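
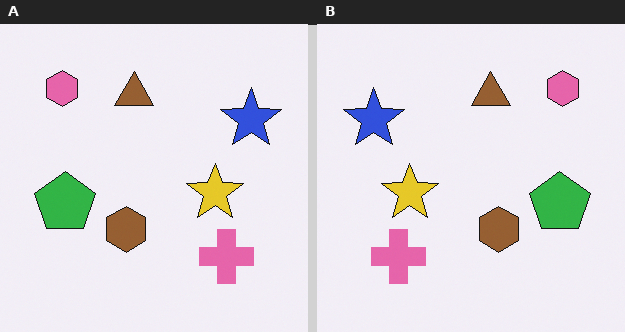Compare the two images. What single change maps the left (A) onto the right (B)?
Flipped horizontally (left ↔ right).

The blue star is in the top-right of the left (A) image and the top-left of the right (B) — shapes on opposite sides of the vertical midline have swapped in a mirror flip.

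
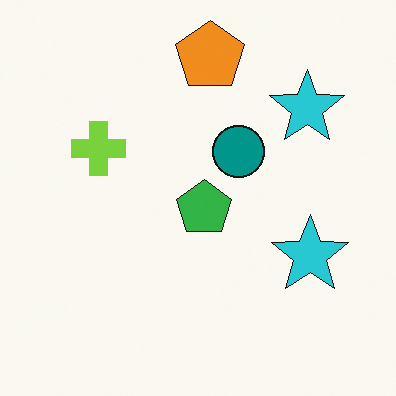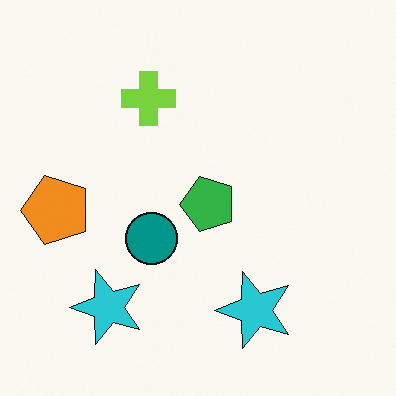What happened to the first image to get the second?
Transposed (reflected across the top-left ↔ bottom-right diagonal).

Shapes have swapped their row and column positions — what was in the top-right is now in the bottom-left — a diagonal reflection.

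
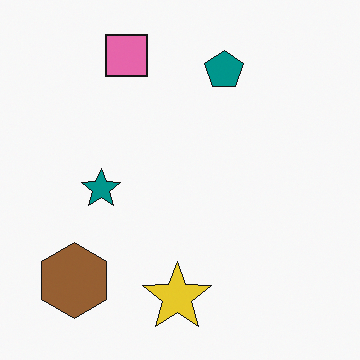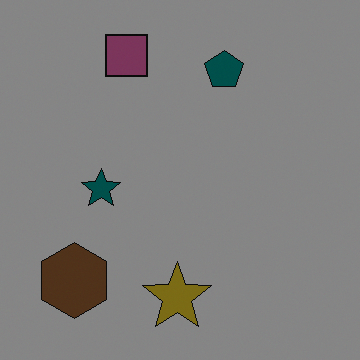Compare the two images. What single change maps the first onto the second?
The image was substantially darkened.

Every pixel — background and shapes alike — is uniformly darkened.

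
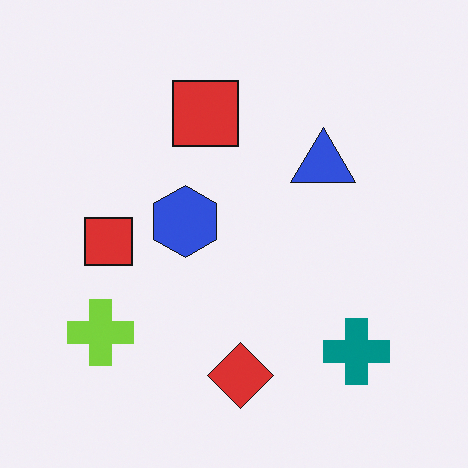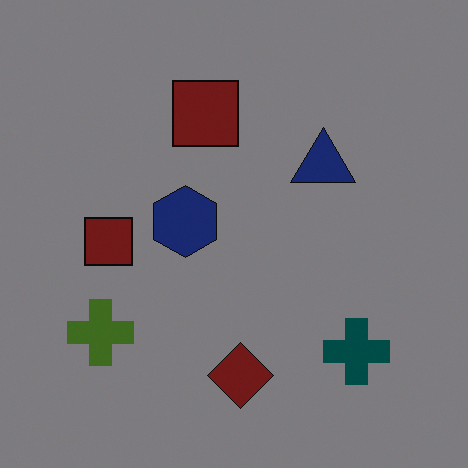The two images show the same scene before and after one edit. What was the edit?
This is the original image darkened a lot.

Every pixel — background and shapes alike — is uniformly darkened.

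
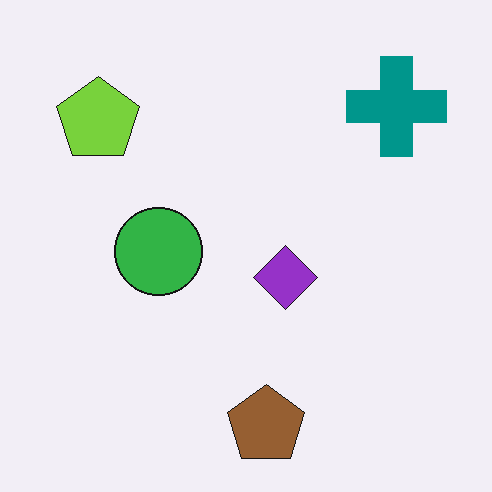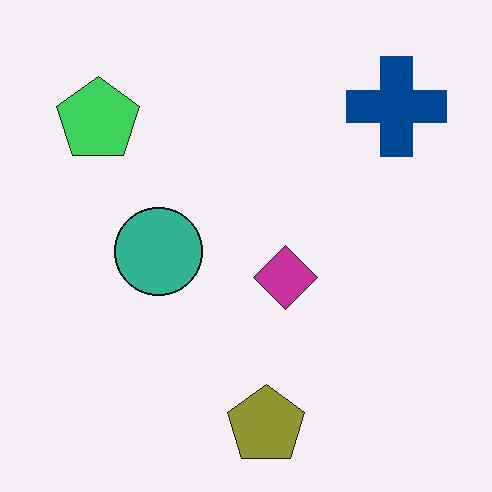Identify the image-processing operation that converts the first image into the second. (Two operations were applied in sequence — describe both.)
This is the original image hue-shifted by a small amount, then given moderate JPEG compression.

Every shape's color has rotated by the same amount around the hue wheel — a uniform hue shift. Blocky 8×8 compression artifacts appear around shape edges and the flat background shows ringing — characteristic JPEG degradation.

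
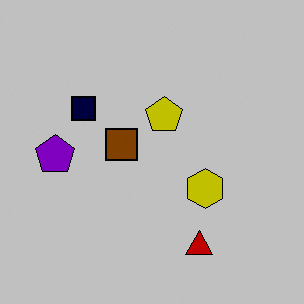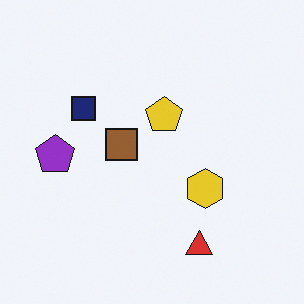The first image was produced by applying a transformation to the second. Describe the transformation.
The first image is the second aggressively posterized.

Each flat color has snapped to a coarser quantized level — most visibly, the near-white background has dropped to a flat grey.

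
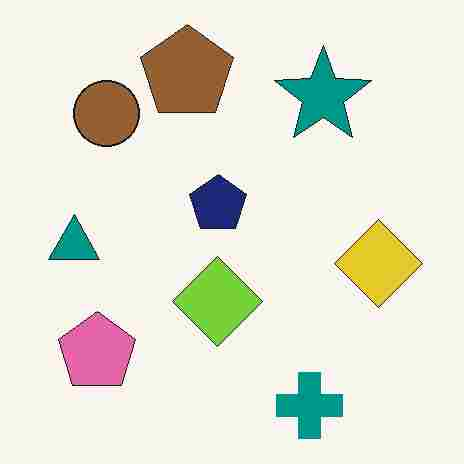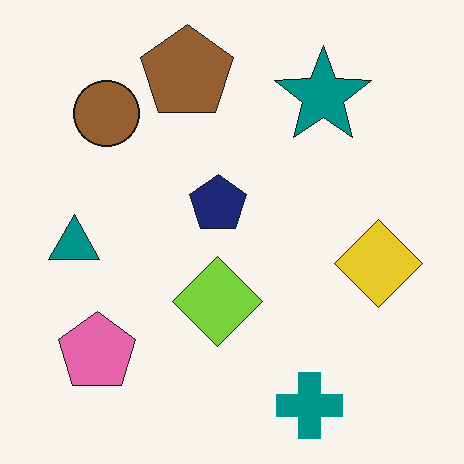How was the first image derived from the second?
This is the original image heavily JPEG-compressed with obvious blocking artifacts.

Blocky 8×8 compression artifacts appear around shape edges and the flat background shows ringing — characteristic JPEG degradation.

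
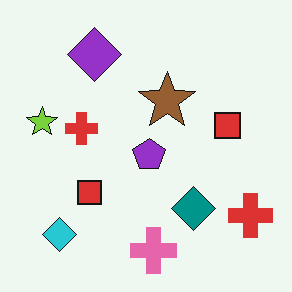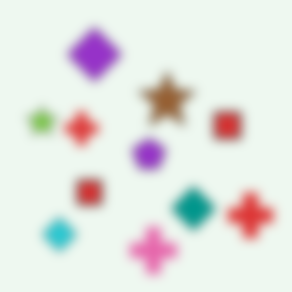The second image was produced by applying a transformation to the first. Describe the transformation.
This is the original image heavily blurred.

Shape edges and outlines are uniformly softened across the whole image.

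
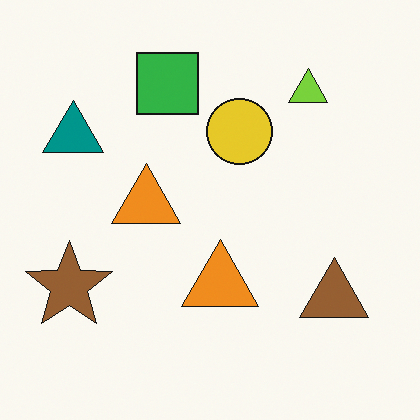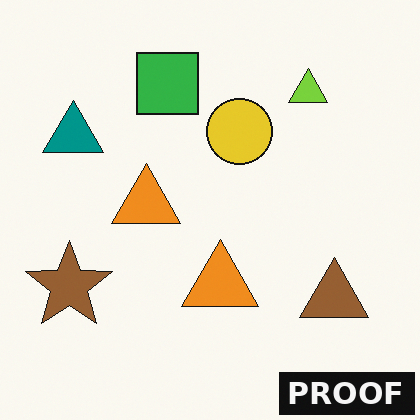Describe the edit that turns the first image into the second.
The image was watermarked with the text "PROOF" in the lower-right corner.

A dark label reading "PROOF" appears in the lower-right corner.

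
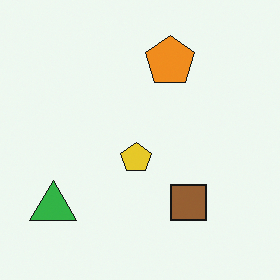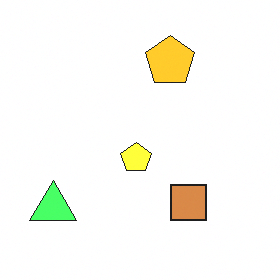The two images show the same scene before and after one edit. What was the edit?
This is the original image noticeably brightened.

Every pixel — background and shapes alike — is uniformly brightened.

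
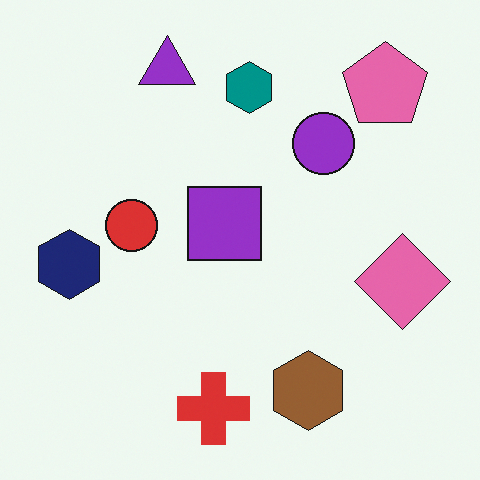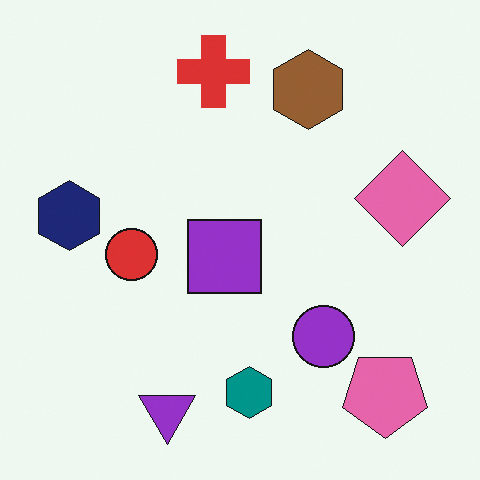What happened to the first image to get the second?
Flipped vertically (top ↔ bottom).

The purple triangle is in the top of the first image and the bottom of the second — shapes on opposite sides of the horizontal midline have swapped in a mirror flip.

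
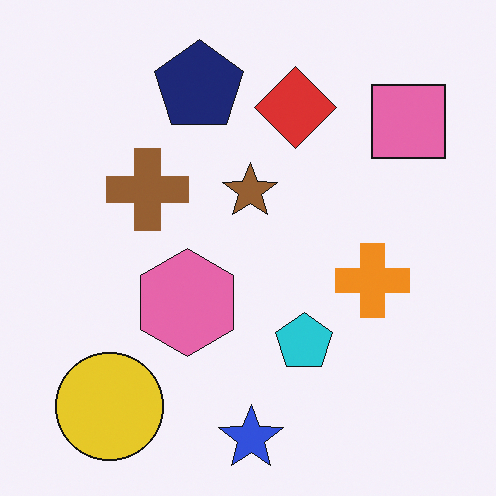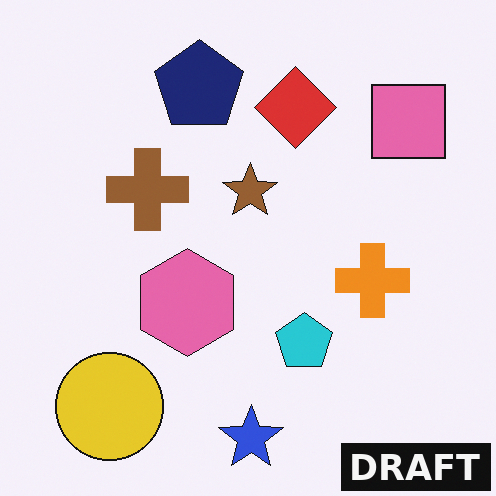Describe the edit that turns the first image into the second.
It was watermarked with the text "DRAFT" in the lower-right corner.

A dark label reading "DRAFT" appears in the lower-right corner.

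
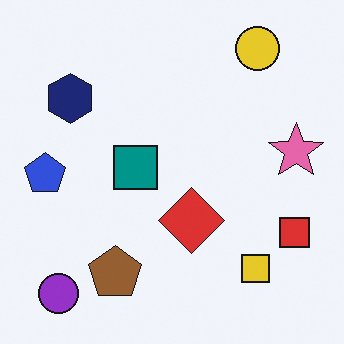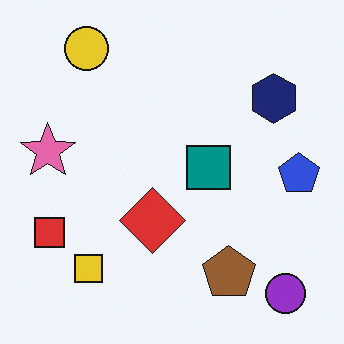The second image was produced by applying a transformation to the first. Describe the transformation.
It was flipped horizontally (left ↔ right).

The blue pentagon is in the left of the first image and the right of the second — shapes on opposite sides of the vertical midline have swapped in a mirror flip.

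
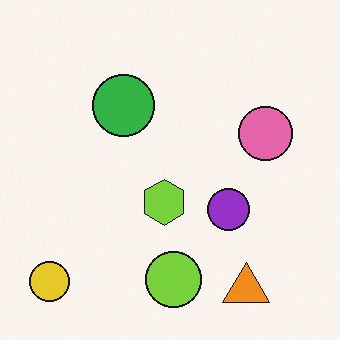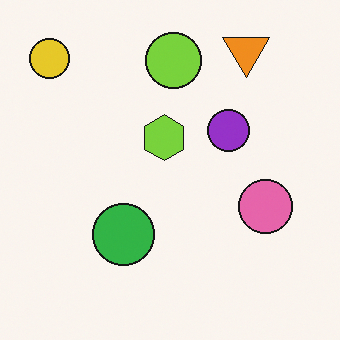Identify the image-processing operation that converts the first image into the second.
It was flipped vertically (top ↔ bottom).

The orange triangle is in the bottom-right of the first image and the top-right of the second — shapes on opposite sides of the horizontal midline have swapped in a mirror flip.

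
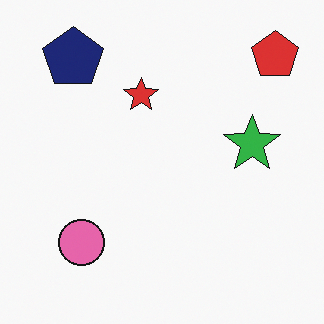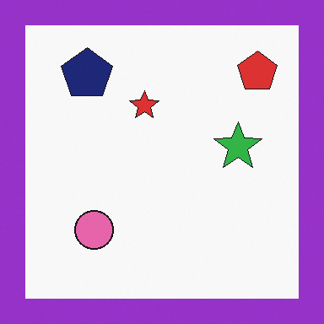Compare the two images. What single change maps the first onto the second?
Framed with a purple border.

A solid purple frame runs around the edge of the second image, with the content slightly shrunk inside it.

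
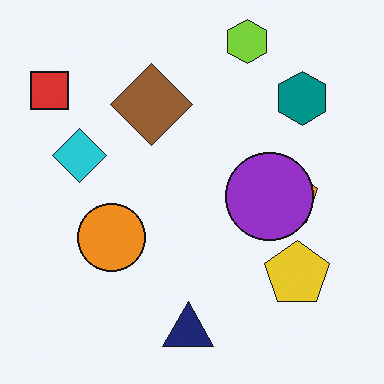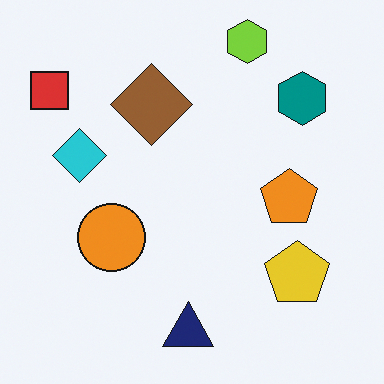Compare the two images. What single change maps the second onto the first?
Overlaid with an additional purple circle.

A purple circle appears in the first image that is absent from the second.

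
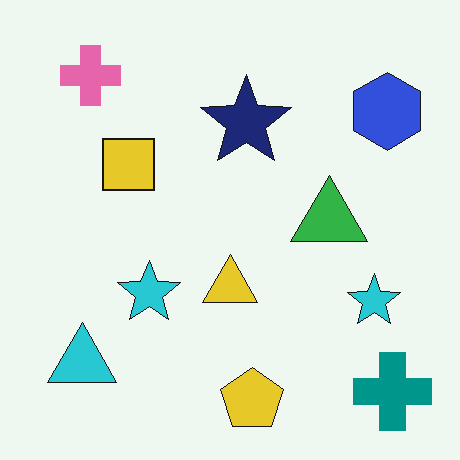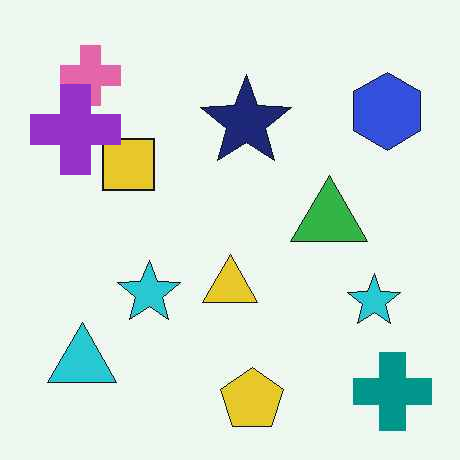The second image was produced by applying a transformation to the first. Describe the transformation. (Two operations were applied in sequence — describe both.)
It was given moderate JPEG compression, then overlaid with an additional purple cross.

Blocky 8×8 compression artifacts appear around shape edges and the flat background shows ringing — characteristic JPEG degradation. A purple cross appears in the second image that is absent from the first.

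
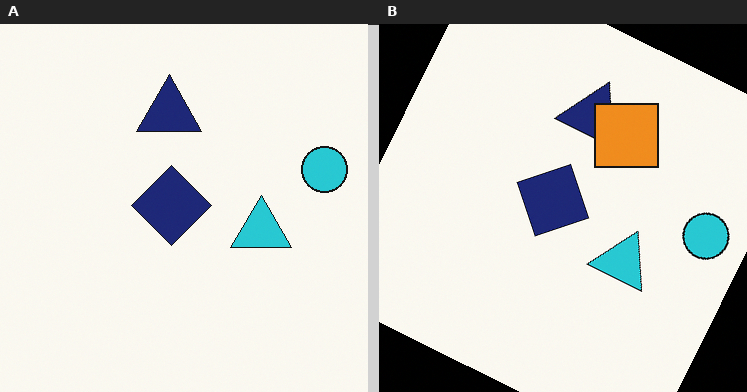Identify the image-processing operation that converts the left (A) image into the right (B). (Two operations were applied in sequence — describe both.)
The right (B) image is the left (A) rotated clockwise by a moderate amount, then overlaid with an additional orange square.

Every shape is tilted by the same angle and the image corners show triangular fill wedges — a whole-image rotation by a non-right angle. An orange square appears in the right (B) image that is absent from the left (A).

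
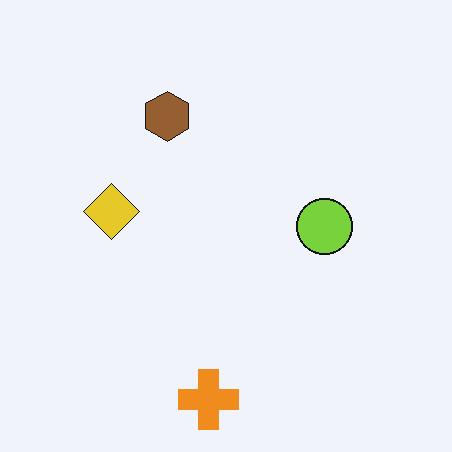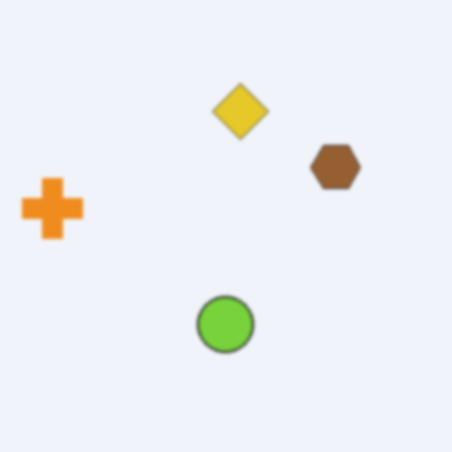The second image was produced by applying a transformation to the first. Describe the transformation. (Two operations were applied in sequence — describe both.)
It was slightly softened, then rotated 90° clockwise.

Shape edges and outlines are uniformly softened across the whole image. The orange cross sits in the bottom of the first image and the left of the second — consistent with a whole-image 90° clockwise rotation.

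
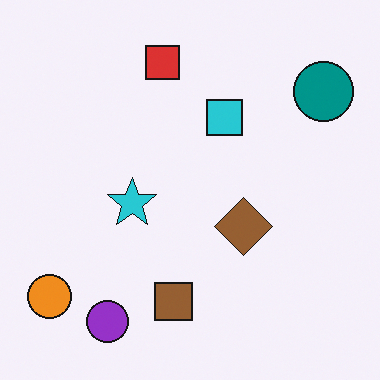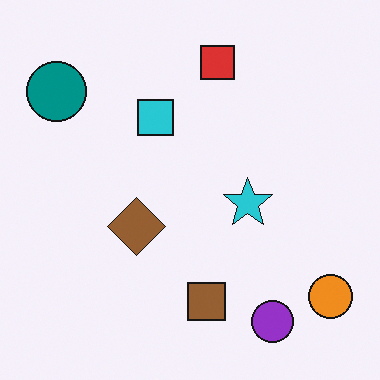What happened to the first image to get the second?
Flipped horizontally (left ↔ right).

The orange circle is in the bottom-left of the first image and the bottom-right of the second — shapes on opposite sides of the vertical midline have swapped in a mirror flip.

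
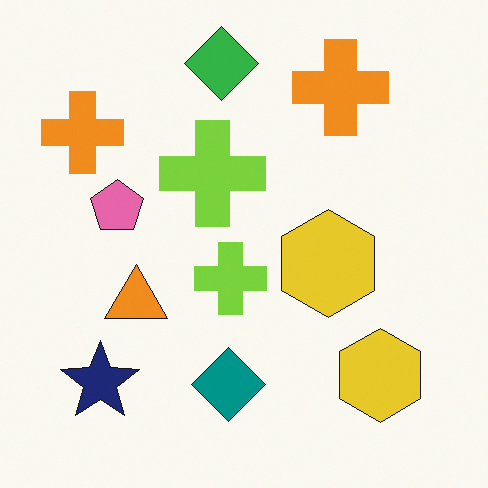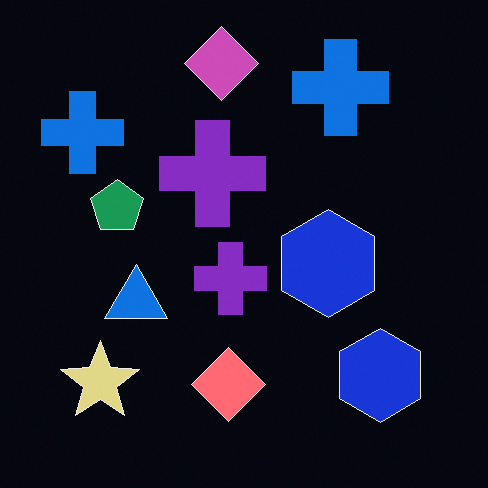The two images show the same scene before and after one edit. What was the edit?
The second image is the first color-inverted (negative).

The light background has become dark and every shape's color is its complement — a photographic negative.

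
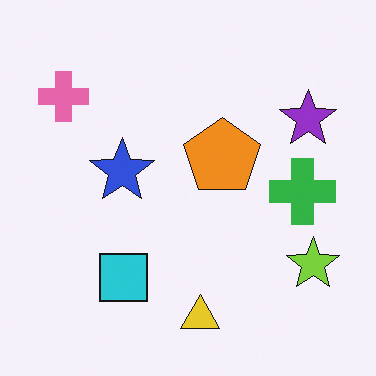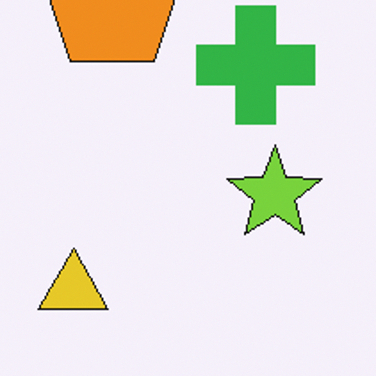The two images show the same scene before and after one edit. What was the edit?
The image was cropped tightly and scaled back up.

The visible shapes are larger and the field of view is narrower; shapes near the original edges may be partly or wholly outside the frame — a crop-and-rescale.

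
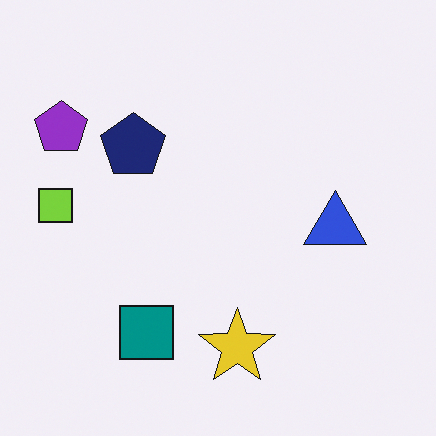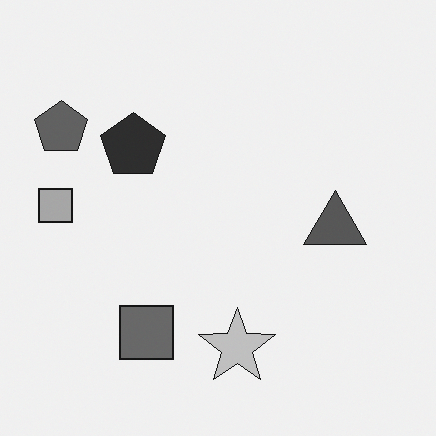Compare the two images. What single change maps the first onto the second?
The transformation is: converted to grayscale.

All color is removed — every shape is now a shade of grey.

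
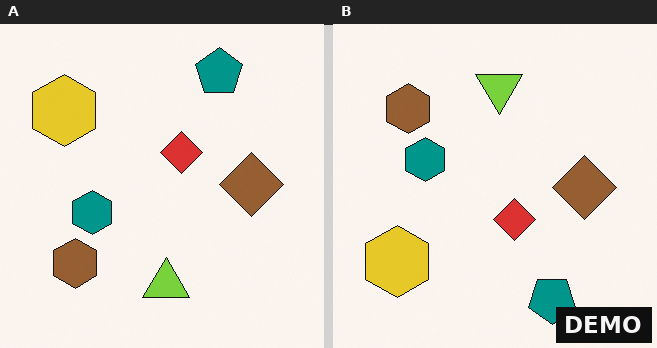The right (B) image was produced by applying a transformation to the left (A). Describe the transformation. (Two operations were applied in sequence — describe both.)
The image was flipped vertically (top ↔ bottom), then watermarked with the text "DEMO" in the lower-right corner.

The teal pentagon is in the top-right of the left (A) image and the bottom-right of the right (B) — shapes on opposite sides of the horizontal midline have swapped in a mirror flip. A dark label reading "DEMO" appears in the lower-right corner.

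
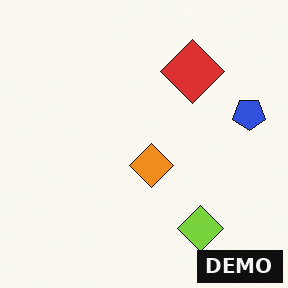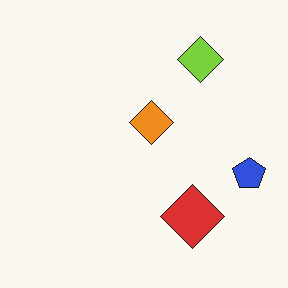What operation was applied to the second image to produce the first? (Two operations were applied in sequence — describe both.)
It was flipped vertically (top ↔ bottom), then watermarked with the text "DEMO" in the lower-right corner.

The lime diamond is in the top-right of the second image and the bottom-right of the first — shapes on opposite sides of the horizontal midline have swapped in a mirror flip. A dark label reading "DEMO" appears in the lower-right corner.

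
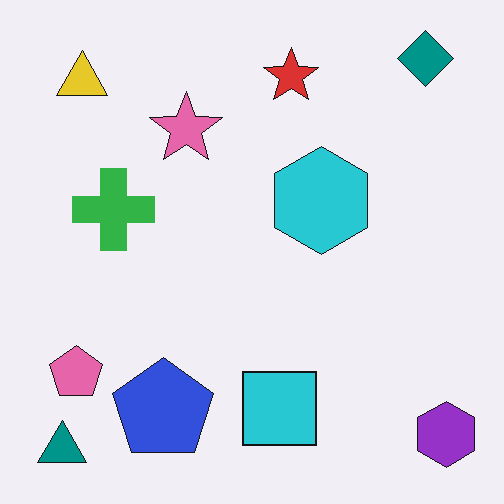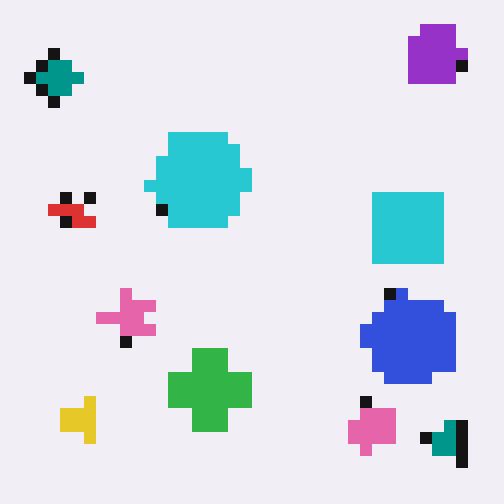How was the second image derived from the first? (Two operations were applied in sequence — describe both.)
The second image is the first rotated 90° counter-clockwise, then coarsely pixelated.

The teal triangle sits in the bottom-left of the first image and the bottom-right of the second — consistent with a whole-image 90° counter-clockwise rotation. Shapes are reduced to large square blocks; fine edges and outlines are lost — a downscale-then-upscale (mosaic) effect.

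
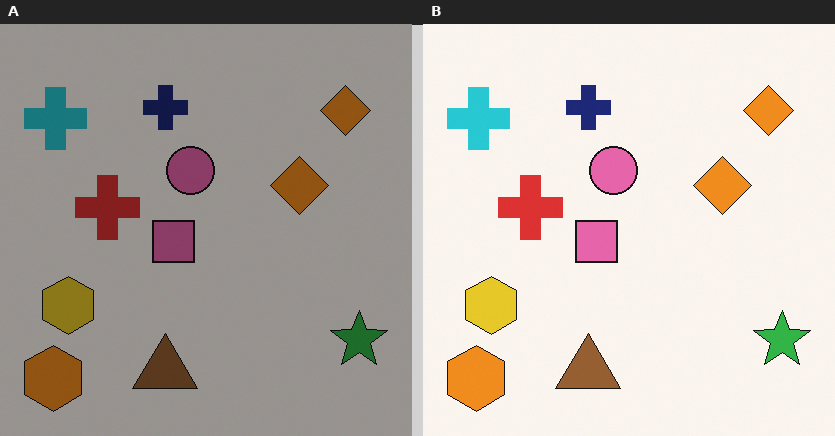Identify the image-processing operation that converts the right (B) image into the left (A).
Noticeably darkened.

Every pixel — background and shapes alike — is uniformly darkened.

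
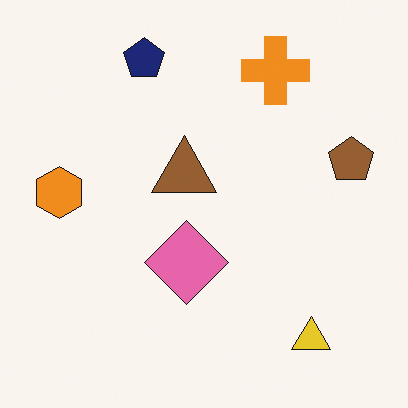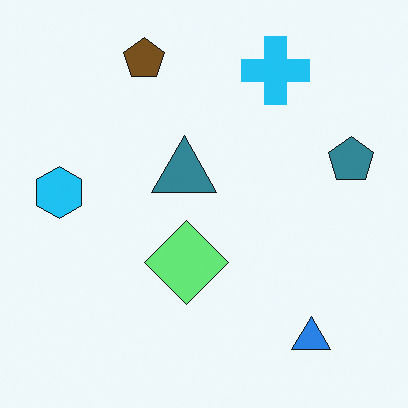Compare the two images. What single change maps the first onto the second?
Hue-shifted by a large amount.

Every shape's color has rotated by the same amount around the hue wheel — a uniform hue shift.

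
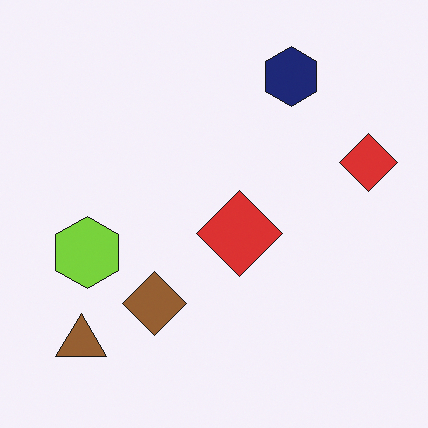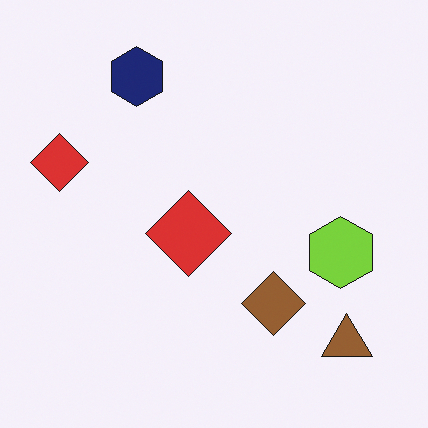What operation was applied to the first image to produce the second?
Flipped horizontally (left ↔ right).

The brown triangle is in the bottom-left of the first image and the bottom-right of the second — shapes on opposite sides of the vertical midline have swapped in a mirror flip.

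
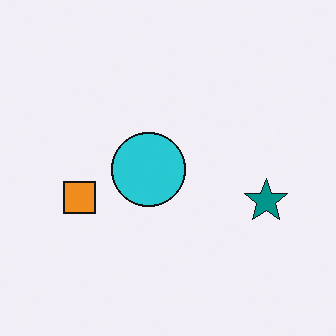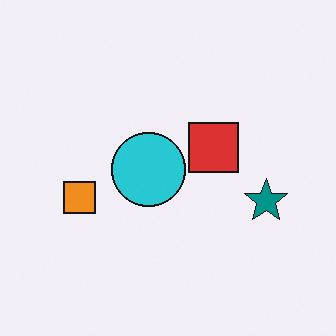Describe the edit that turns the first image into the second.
The image was overlaid with an additional red square.

A red square appears in the second image that is absent from the first.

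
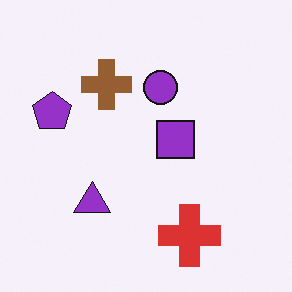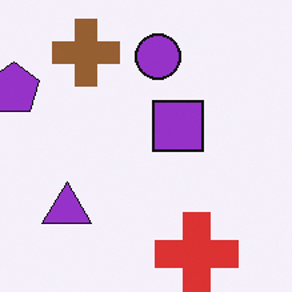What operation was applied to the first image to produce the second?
This is the original image cropped slightly and scaled back up.

The visible shapes are larger and the field of view is narrower; shapes near the original edges may be partly or wholly outside the frame — a crop-and-rescale.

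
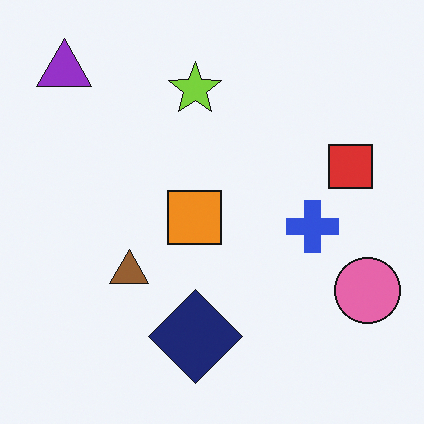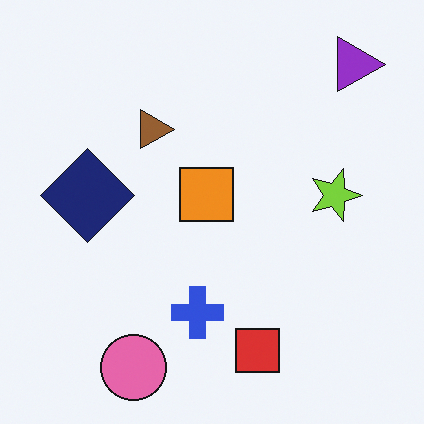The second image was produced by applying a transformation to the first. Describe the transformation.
It was rotated 90° clockwise.

The purple triangle sits in the top-left of the first image and the top-right of the second — consistent with a whole-image 90° clockwise rotation.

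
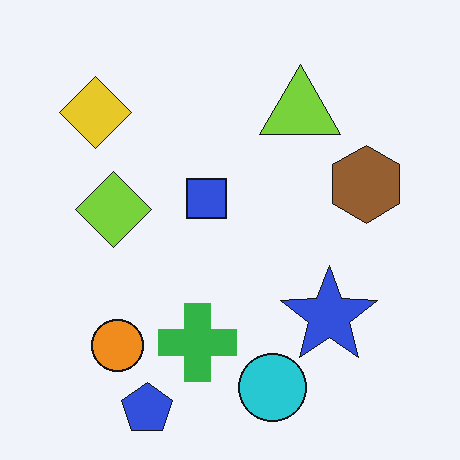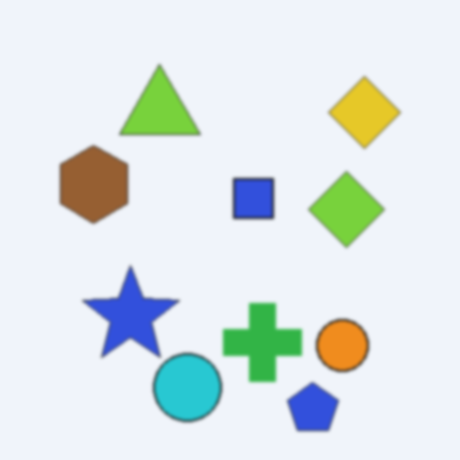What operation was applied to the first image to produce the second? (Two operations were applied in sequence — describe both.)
Flipped horizontally (left ↔ right), then slightly softened.

The brown hexagon is in the right of the first image and the left of the second — shapes on opposite sides of the vertical midline have swapped in a mirror flip. Shape edges and outlines are uniformly softened across the whole image.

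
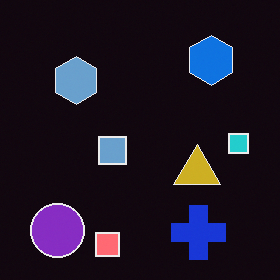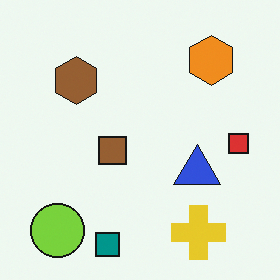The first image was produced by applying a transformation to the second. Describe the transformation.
This is the original image color-inverted (negative).

The light background has become dark and every shape's color is its complement — a photographic negative.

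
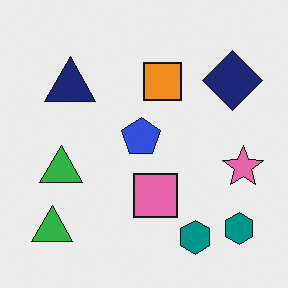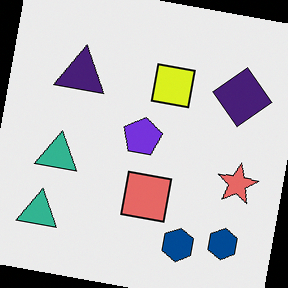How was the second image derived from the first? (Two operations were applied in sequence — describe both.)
This is the original image rotated clockwise by a few degrees, then hue-shifted slightly.

Every shape is tilted by the same angle and the image corners show triangular fill wedges — a whole-image rotation by a non-right angle. Every shape's color has rotated by the same amount around the hue wheel — a uniform hue shift.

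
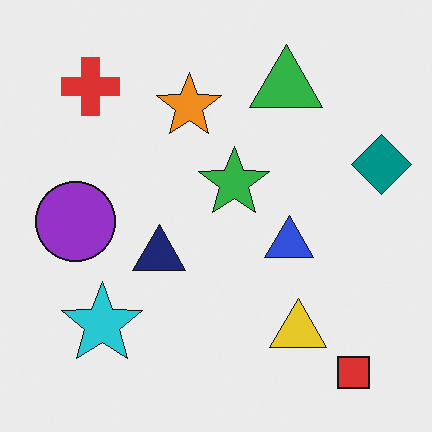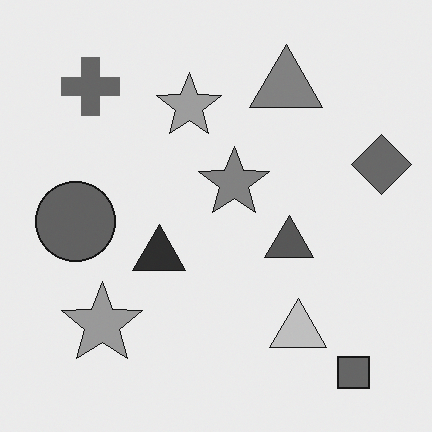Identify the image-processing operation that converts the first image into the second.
The image was converted to grayscale.

All color is removed — every shape is now a shade of grey.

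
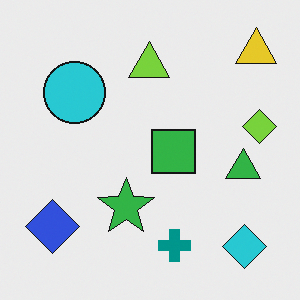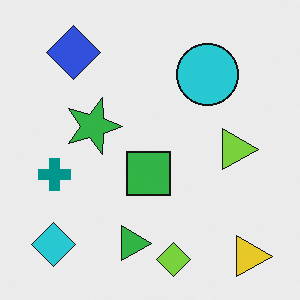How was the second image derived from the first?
Rotated 90° clockwise.

The yellow triangle sits in the top-right of the first image and the bottom-right of the second — consistent with a whole-image 90° clockwise rotation.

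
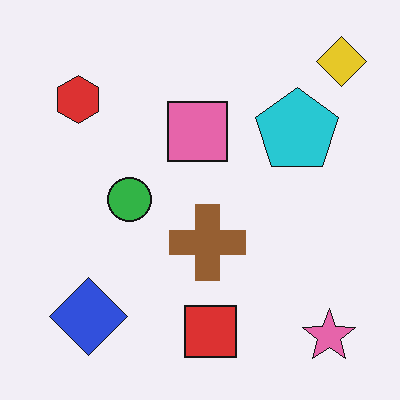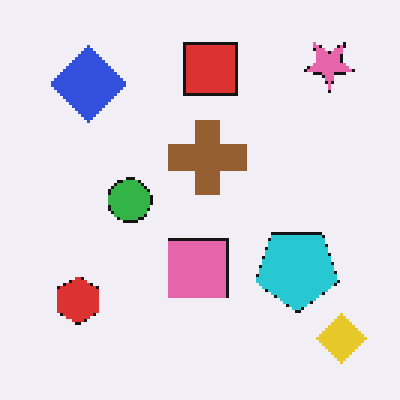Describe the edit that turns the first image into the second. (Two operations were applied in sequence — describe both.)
This is the original image lightly pixelated (a mild mosaic effect), then flipped vertically (top ↔ bottom).

Shapes are reduced to large square blocks; fine edges and outlines are lost — a downscale-then-upscale (mosaic) effect. The yellow diamond is in the top-right of the first image and the bottom-right of the second — shapes on opposite sides of the horizontal midline have swapped in a mirror flip.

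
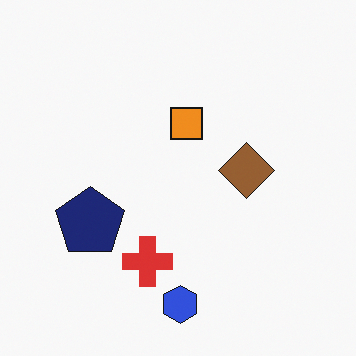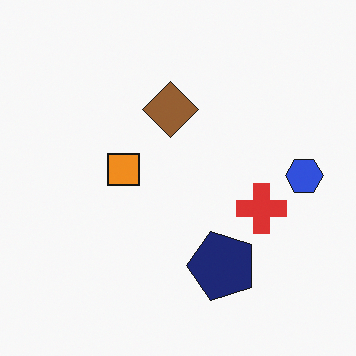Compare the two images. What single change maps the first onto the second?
The second image is the first rotated 90° counter-clockwise.

The blue hexagon sits in the bottom of the first image and the right of the second — consistent with a whole-image 90° counter-clockwise rotation.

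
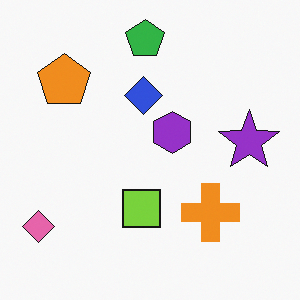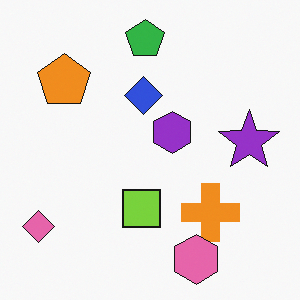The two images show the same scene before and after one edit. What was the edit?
The transformation is: overlaid with an additional pink hexagon.

A pink hexagon appears in the second image that is absent from the first.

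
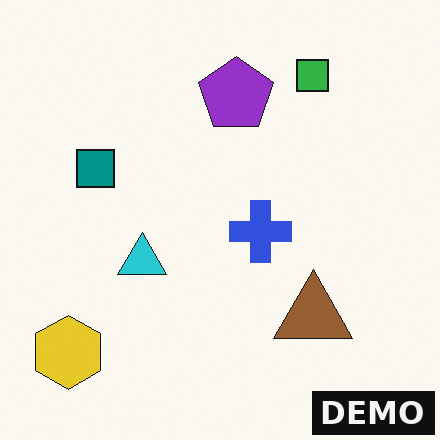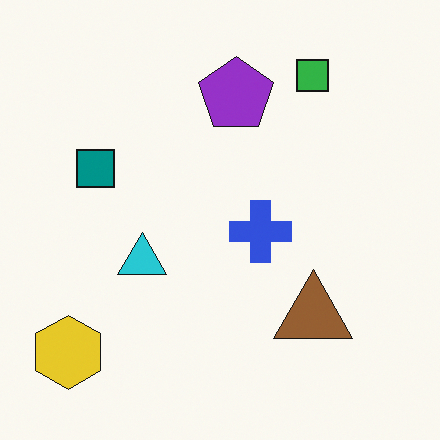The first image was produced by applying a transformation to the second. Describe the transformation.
It was watermarked with the text "DEMO" in the lower-right corner.

A dark label reading "DEMO" appears in the lower-right corner.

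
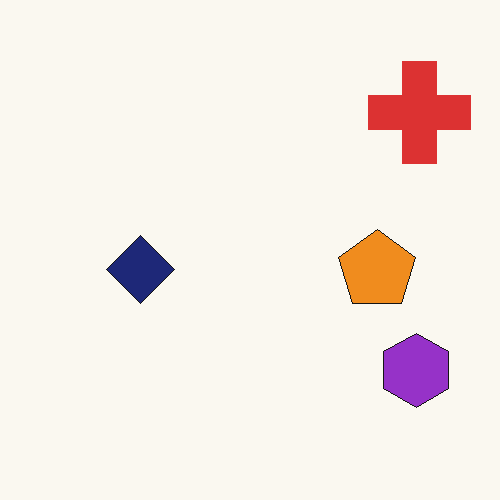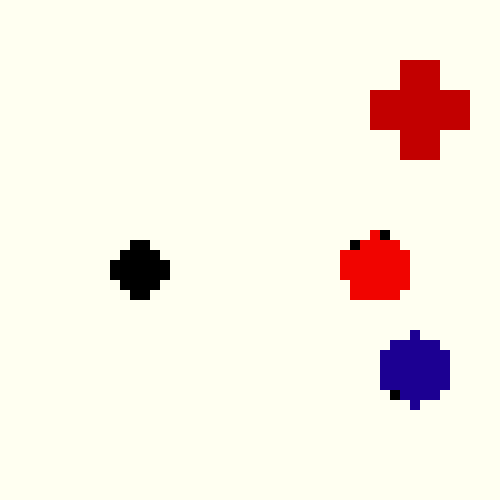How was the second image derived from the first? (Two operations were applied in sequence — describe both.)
It was given much higher contrast, then coarsely pixelated.

Tones are pushed away from mid-grey across the whole image — a global contrast change. Shapes are reduced to large square blocks; fine edges and outlines are lost — a downscale-then-upscale (mosaic) effect.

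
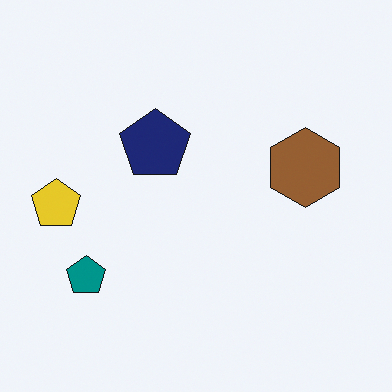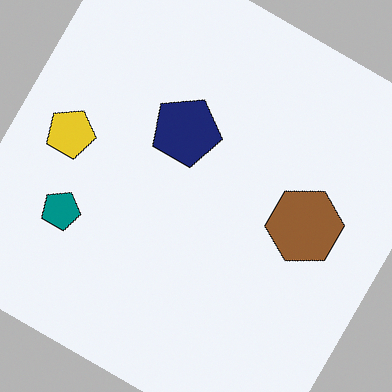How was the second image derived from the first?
The image was rotated clockwise by a large amount — several tens of degrees.

Every shape is tilted by the same angle and the image corners show triangular fill wedges — a whole-image rotation by a non-right angle.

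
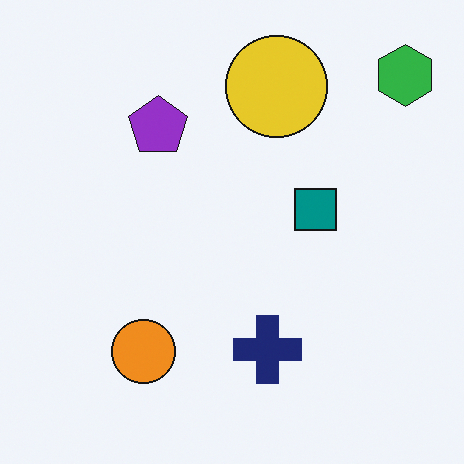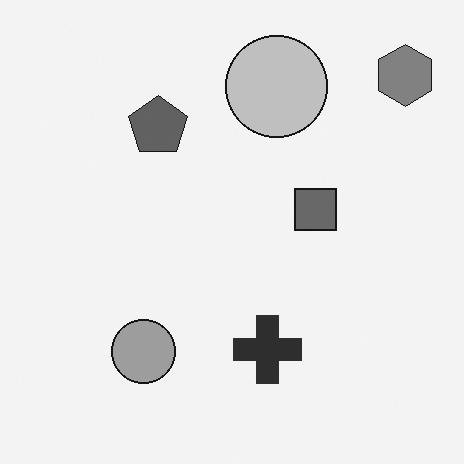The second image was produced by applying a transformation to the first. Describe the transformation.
It was converted to grayscale.

All color is removed — every shape is now a shade of grey.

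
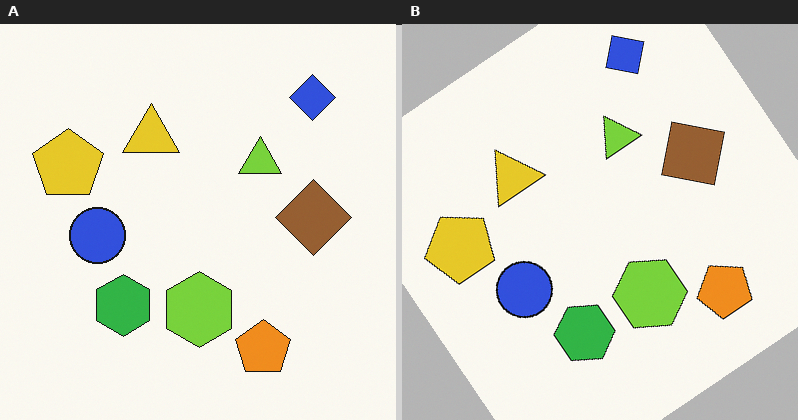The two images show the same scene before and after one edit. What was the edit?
The right (B) image is the left (A) rotated counter-clockwise by a large amount — several tens of degrees.

Every shape is tilted by the same angle and the image corners show triangular fill wedges — a whole-image rotation by a non-right angle.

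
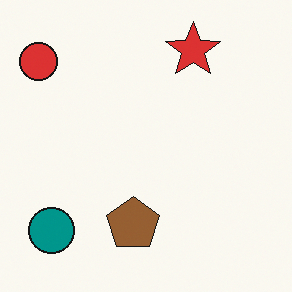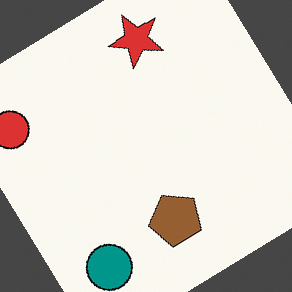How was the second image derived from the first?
The transformation is: rotated counter-clockwise by a large amount — several tens of degrees.

Every shape is tilted by the same angle and the image corners show triangular fill wedges — a whole-image rotation by a non-right angle.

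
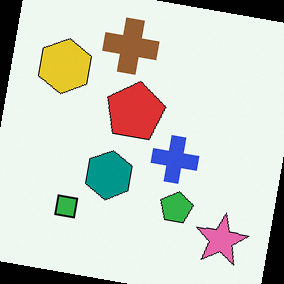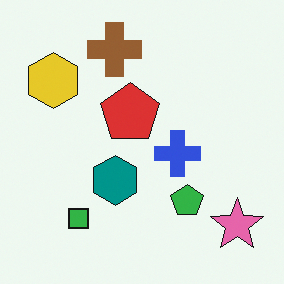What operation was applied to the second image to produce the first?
Rotated clockwise by a slight angle.

Every shape is tilted by the same angle and the image corners show triangular fill wedges — a whole-image rotation by a non-right angle.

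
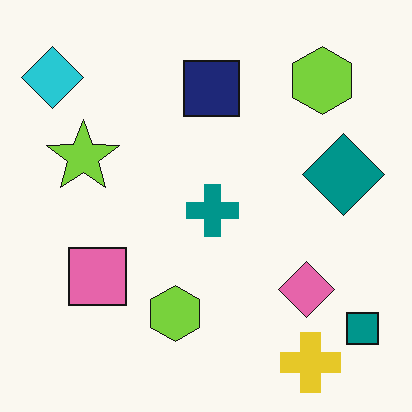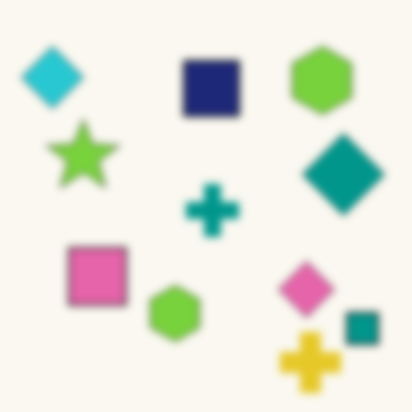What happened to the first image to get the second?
The transformation is: moderately blurred.

Shape edges and outlines are uniformly softened across the whole image.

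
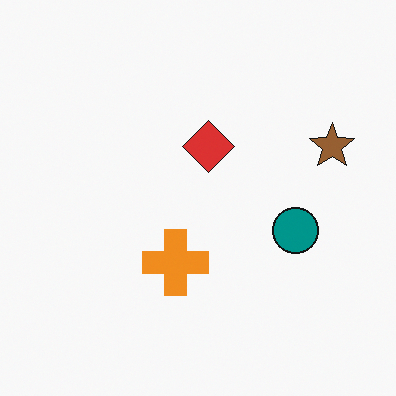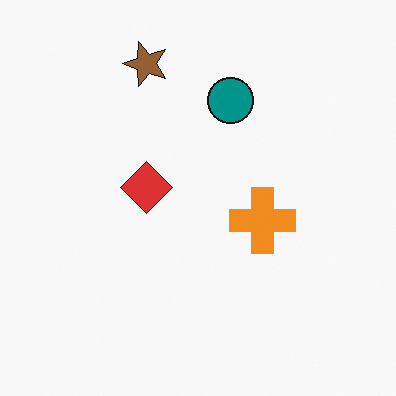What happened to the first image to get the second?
The image was rotated 90° counter-clockwise.

The brown star sits in the right of the first image and the top of the second — consistent with a whole-image 90° counter-clockwise rotation.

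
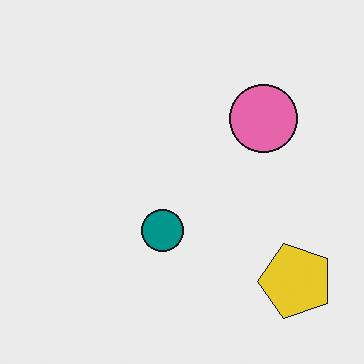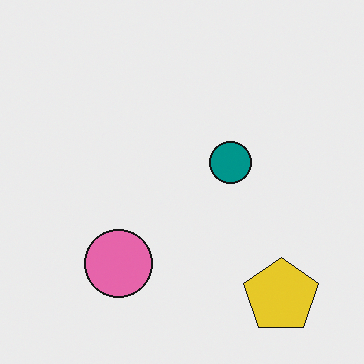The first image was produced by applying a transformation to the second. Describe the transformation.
The transformation is: transposed (reflected across the top-left ↔ bottom-right diagonal).

Shapes have swapped their row and column positions — what was in the top-right is now in the bottom-left — a diagonal reflection.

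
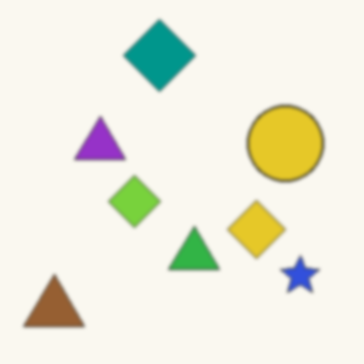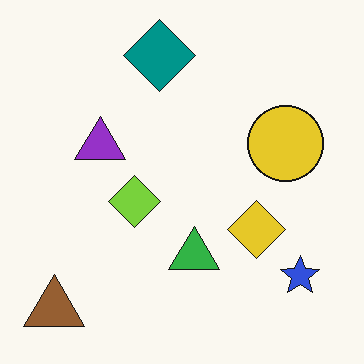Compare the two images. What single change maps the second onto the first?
Lightly blurred.

Shape edges and outlines are uniformly softened across the whole image.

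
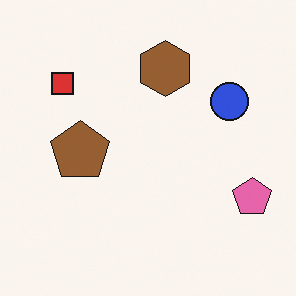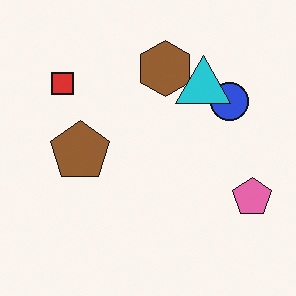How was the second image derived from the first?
The second image is the first overlaid with an additional cyan triangle.

A cyan triangle appears in the second image that is absent from the first.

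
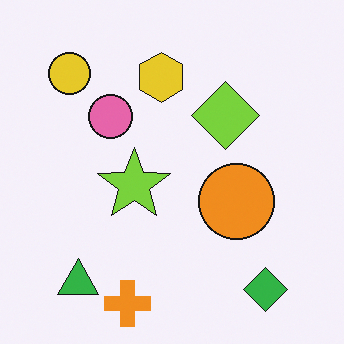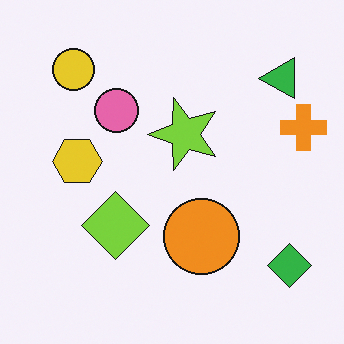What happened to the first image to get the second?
The second image is the first transposed (reflected across the top-left ↔ bottom-right diagonal).

Shapes have swapped their row and column positions — what was in the top-right is now in the bottom-left — a diagonal reflection.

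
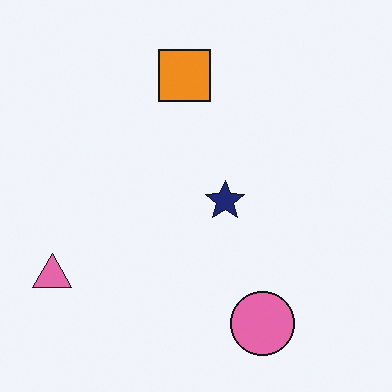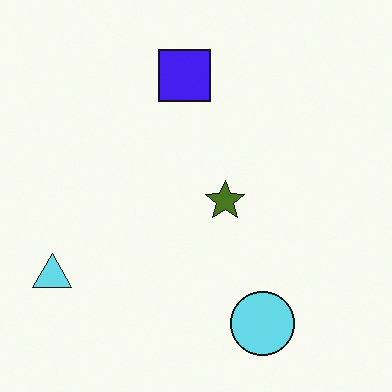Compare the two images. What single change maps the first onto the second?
It was hue-shifted through roughly half the color wheel.

Every shape's color has rotated by the same amount around the hue wheel — a uniform hue shift.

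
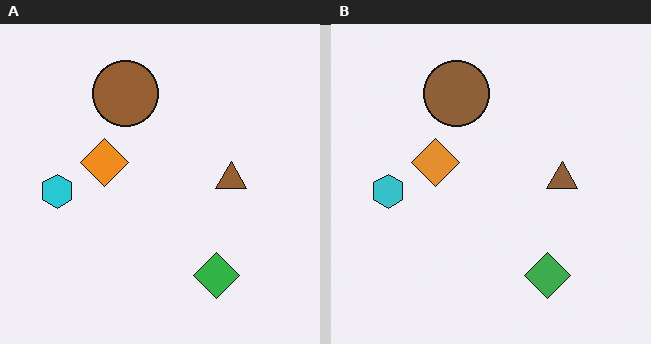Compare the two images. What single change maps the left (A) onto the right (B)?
The right (B) image is the left (A) slightly desaturated.

All colors are more muted and greyish — a global saturation change.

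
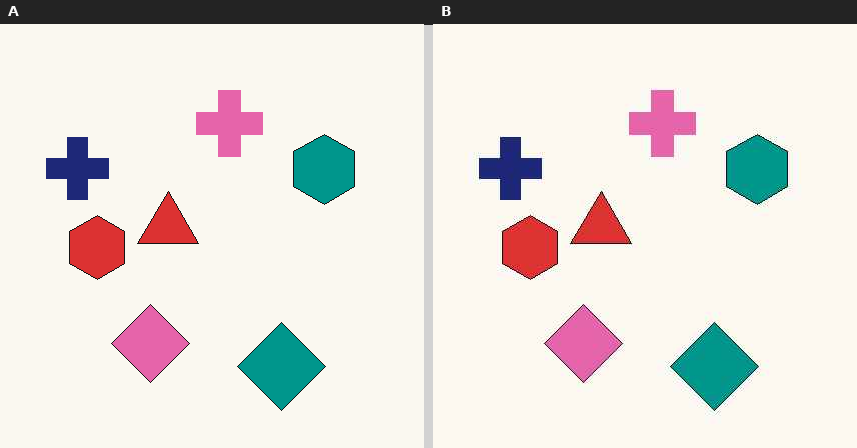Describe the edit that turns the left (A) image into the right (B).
Given moderate JPEG compression.

Blocky 8×8 compression artifacts appear around shape edges and the flat background shows ringing — characteristic JPEG degradation.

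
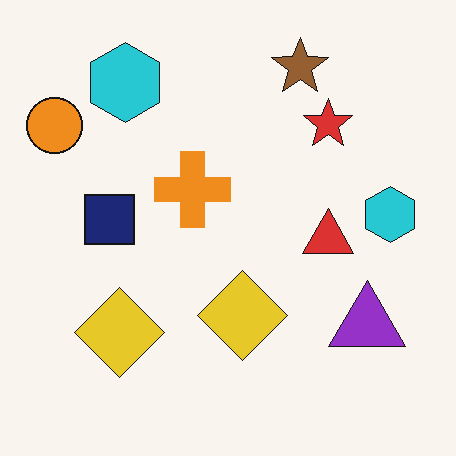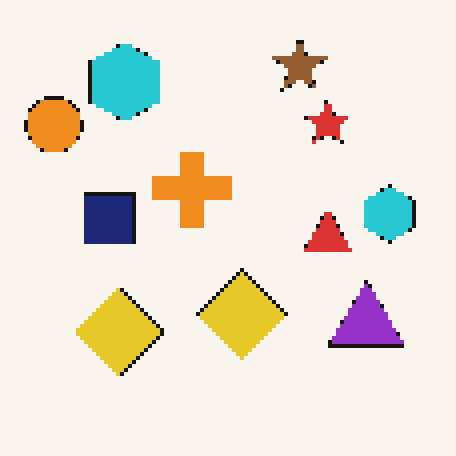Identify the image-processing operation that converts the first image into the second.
This is the original image lightly pixelated (a mild mosaic effect).

Shapes are reduced to large square blocks; fine edges and outlines are lost — a downscale-then-upscale (mosaic) effect.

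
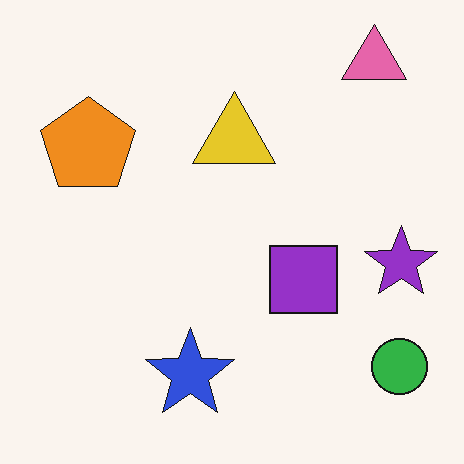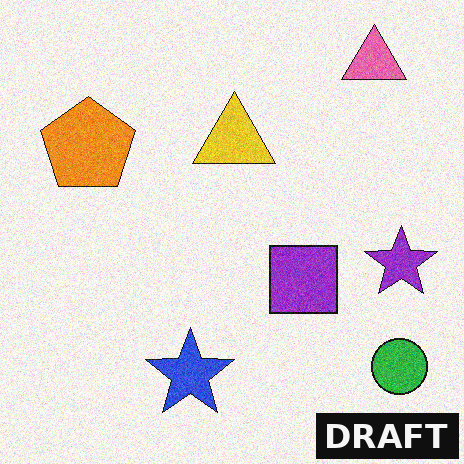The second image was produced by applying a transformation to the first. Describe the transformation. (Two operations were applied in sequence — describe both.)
The transformation is: degraded with moderate additive noise, then watermarked with the text "DRAFT" in the lower-right corner.

Random speckle covers the whole image, including the flat background. A dark label reading "DRAFT" appears in the lower-right corner.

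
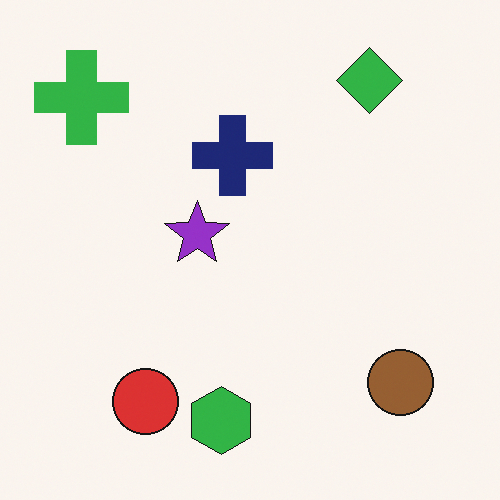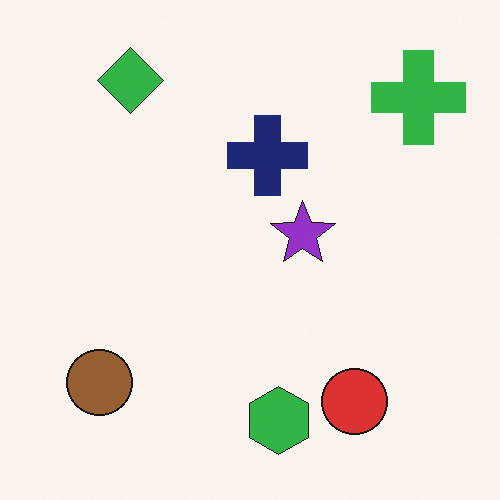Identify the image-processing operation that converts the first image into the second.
The image was flipped horizontally (left ↔ right).

The green cross is in the top-left of the first image and the top-right of the second — shapes on opposite sides of the vertical midline have swapped in a mirror flip.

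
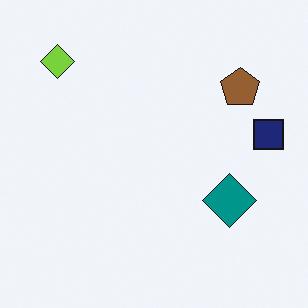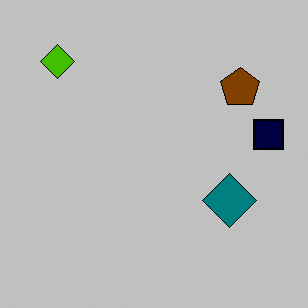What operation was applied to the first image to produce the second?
The second image is the first heavily posterized to just a handful of flat colors.

Each flat color has snapped to a coarser quantized level — most visibly, the near-white background has dropped to a flat grey.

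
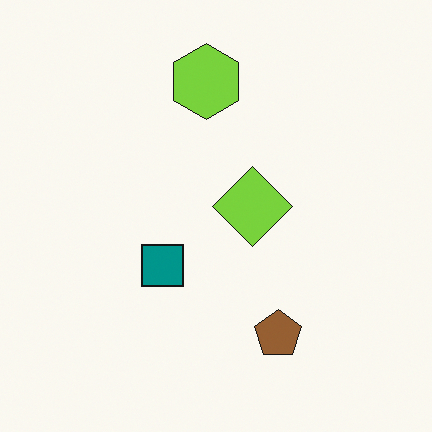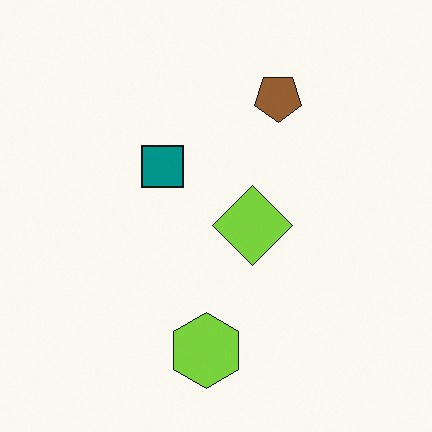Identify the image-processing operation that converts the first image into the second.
The transformation is: flipped vertically (top ↔ bottom).

The lime hexagon is in the top of the first image and the bottom of the second — shapes on opposite sides of the horizontal midline have swapped in a mirror flip.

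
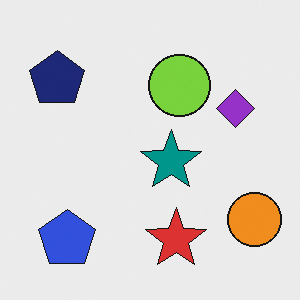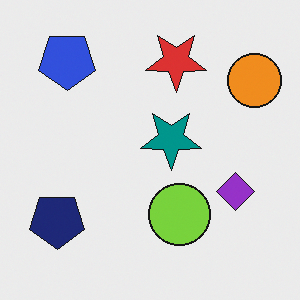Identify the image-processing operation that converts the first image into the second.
The image was flipped vertically (top ↔ bottom).

The red star is in the bottom of the first image and the top of the second — shapes on opposite sides of the horizontal midline have swapped in a mirror flip.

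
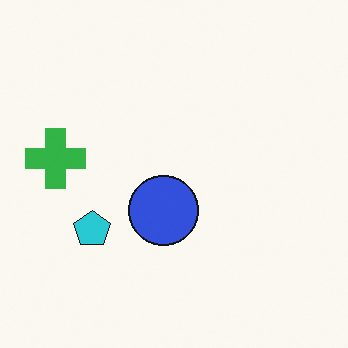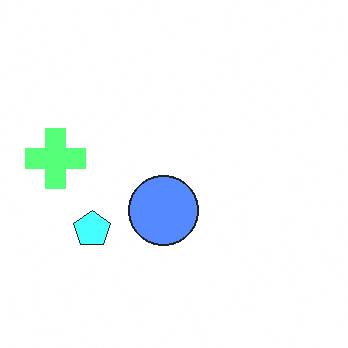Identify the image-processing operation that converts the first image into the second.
The transformation is: noticeably brightened.

Every pixel — background and shapes alike — is uniformly brightened.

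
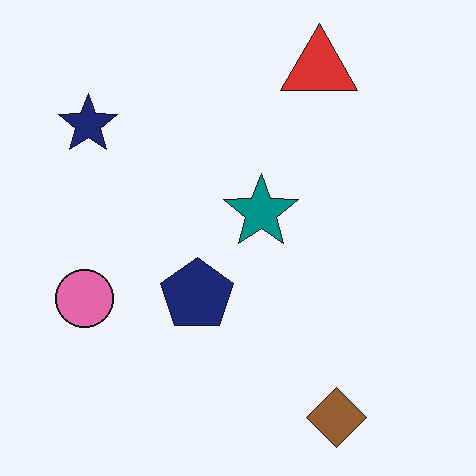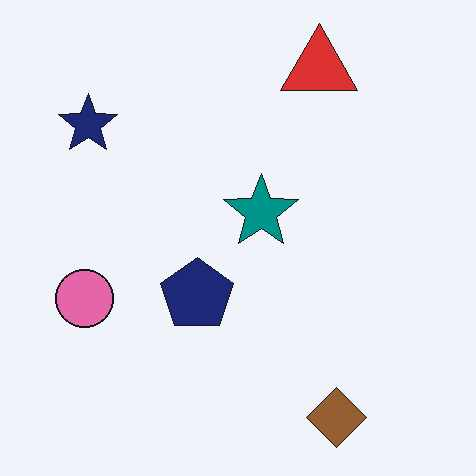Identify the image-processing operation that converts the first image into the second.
The image was given moderate JPEG compression.

Blocky 8×8 compression artifacts appear around shape edges and the flat background shows ringing — characteristic JPEG degradation.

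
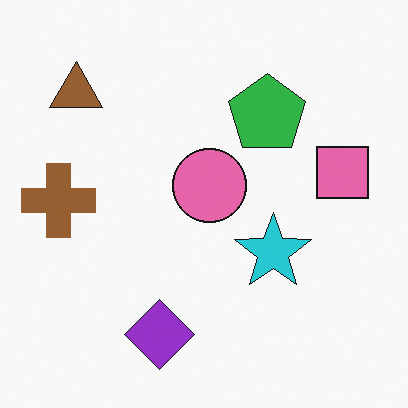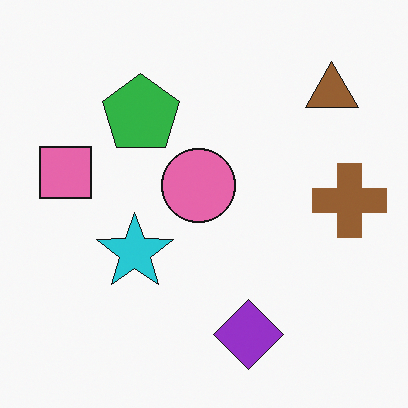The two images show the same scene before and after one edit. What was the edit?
The transformation is: flipped horizontally (left ↔ right).

The brown cross is in the left of the first image and the right of the second — shapes on opposite sides of the vertical midline have swapped in a mirror flip.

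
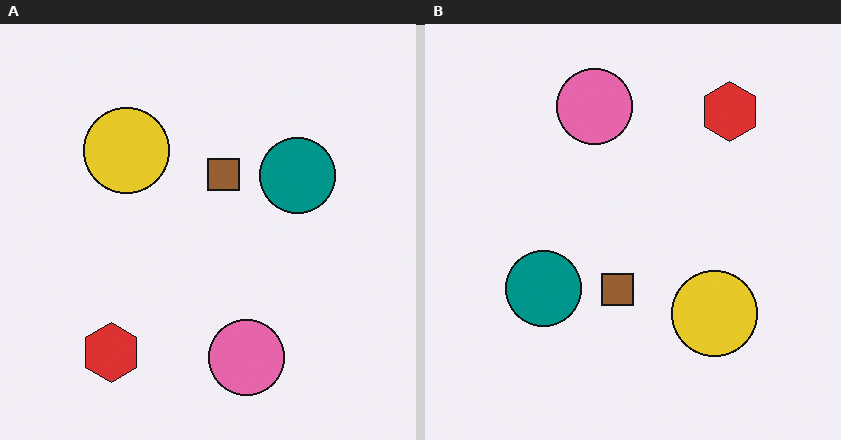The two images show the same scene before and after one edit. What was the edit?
It was rotated 180°.

The red hexagon sits in the bottom-left of the left (A) image and the top-right of the right (B) — consistent with a whole-image 180° rotation.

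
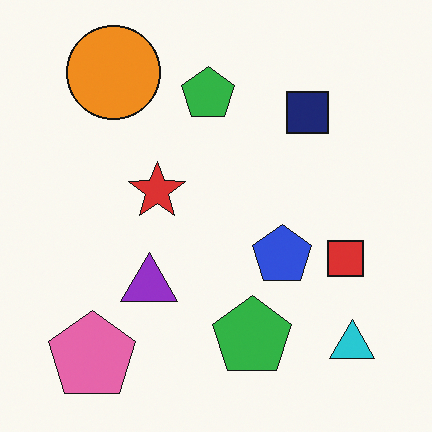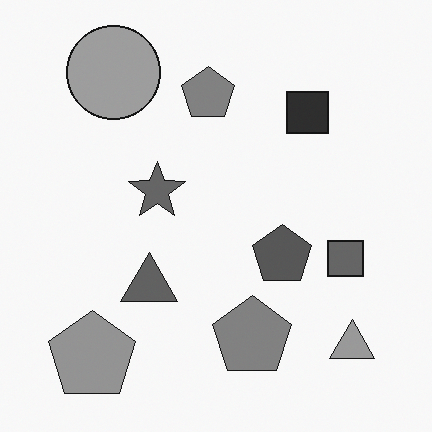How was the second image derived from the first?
This is the original image converted to grayscale.

All color is removed — every shape is now a shade of grey.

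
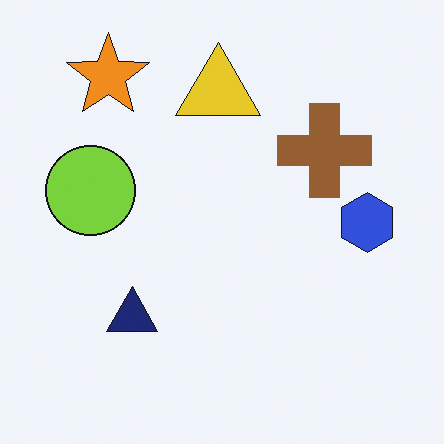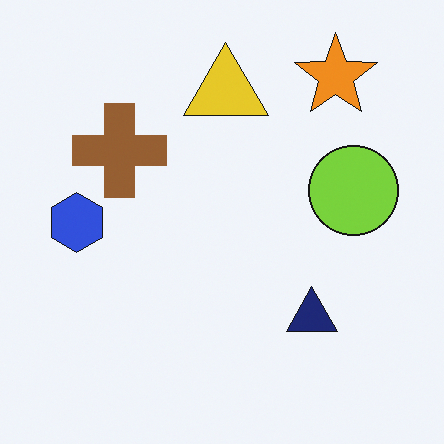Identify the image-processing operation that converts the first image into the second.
The transformation is: flipped horizontally (left ↔ right).

The blue hexagon is in the right of the first image and the left of the second — shapes on opposite sides of the vertical midline have swapped in a mirror flip.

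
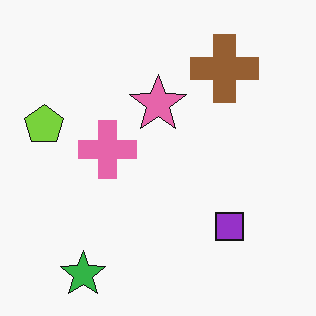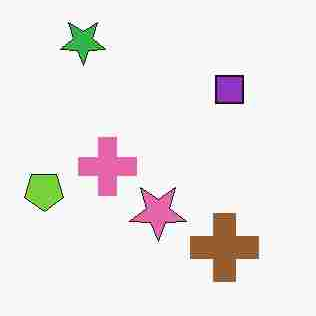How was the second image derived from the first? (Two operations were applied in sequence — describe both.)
The second image is the first degraded with heavy JPEG compression, then flipped vertically (top ↔ bottom).

Blocky 8×8 compression artifacts appear around shape edges and the flat background shows ringing — characteristic JPEG degradation. The green star is in the bottom-left of the first image and the top-left of the second — shapes on opposite sides of the horizontal midline have swapped in a mirror flip.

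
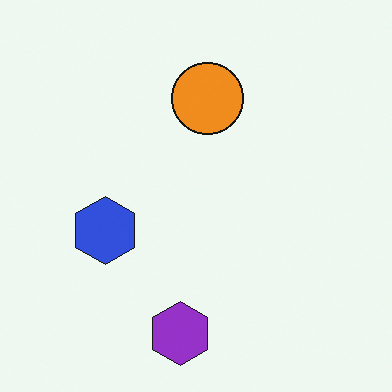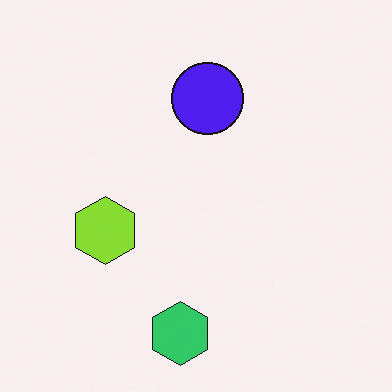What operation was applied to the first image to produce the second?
It was hue-shifted through roughly half the color wheel.

Every shape's color has rotated by the same amount around the hue wheel — a uniform hue shift.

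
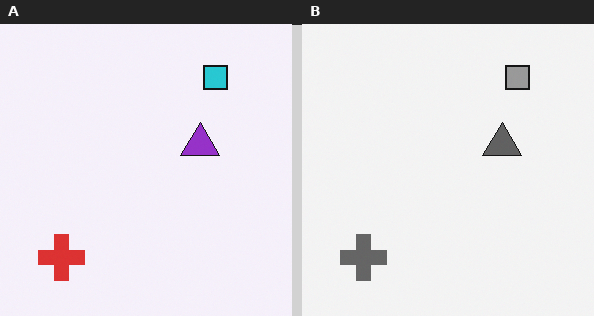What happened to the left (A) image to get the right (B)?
The right (B) image is the left (A) converted to grayscale.

All color is removed — every shape is now a shade of grey.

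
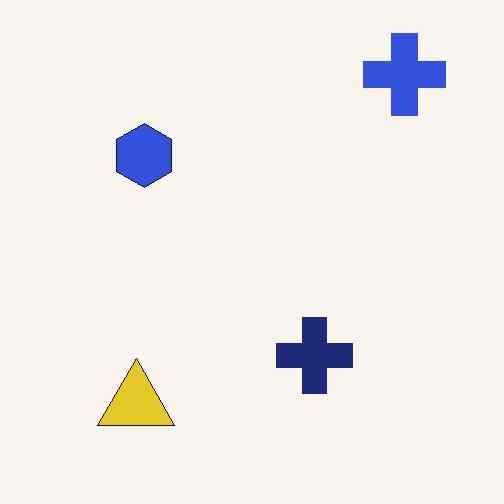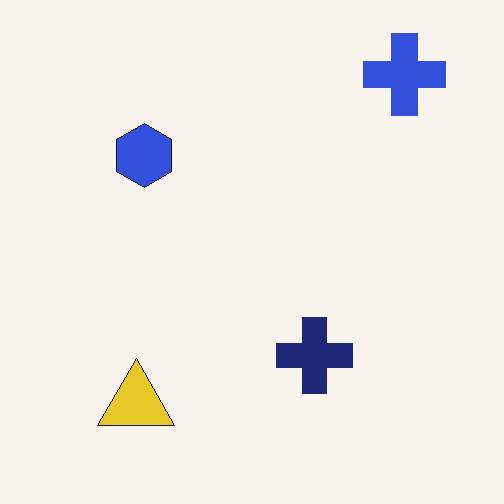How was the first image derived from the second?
Given moderate JPEG compression.

Blocky 8×8 compression artifacts appear around shape edges and the flat background shows ringing — characteristic JPEG degradation.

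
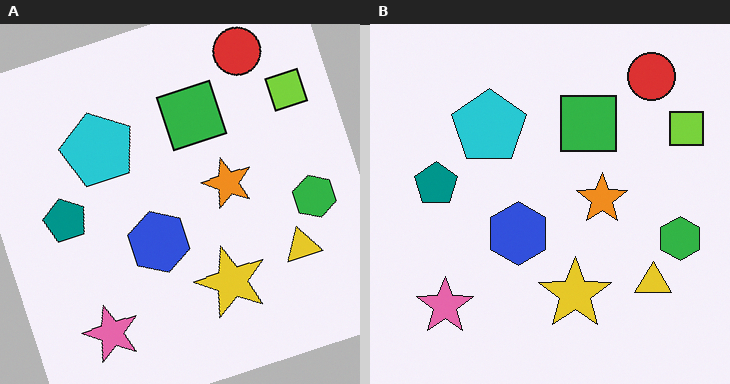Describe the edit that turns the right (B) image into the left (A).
The image was rotated counter-clockwise by a moderate amount.

Every shape is tilted by the same angle and the image corners show triangular fill wedges — a whole-image rotation by a non-right angle.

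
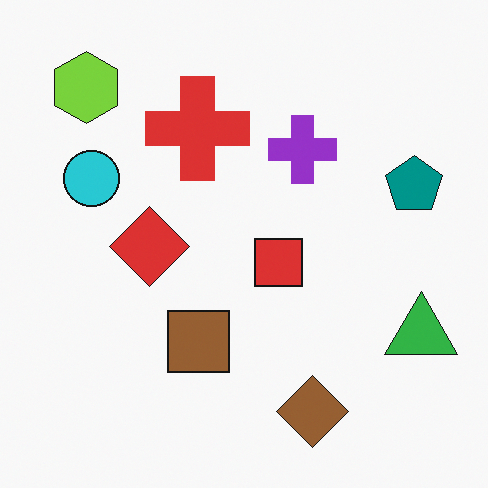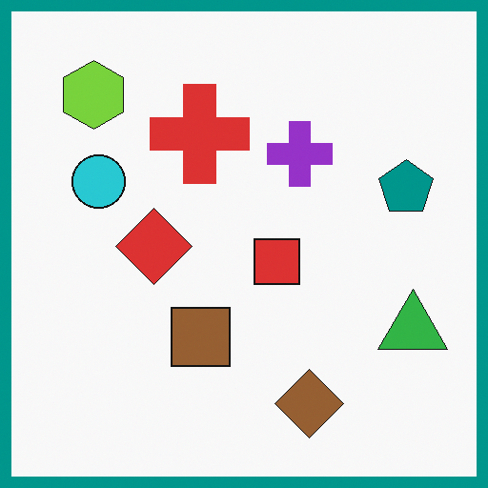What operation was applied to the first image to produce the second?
The transformation is: framed with a teal border.

A solid teal frame runs around the edge of the second image, with the content slightly shrunk inside it.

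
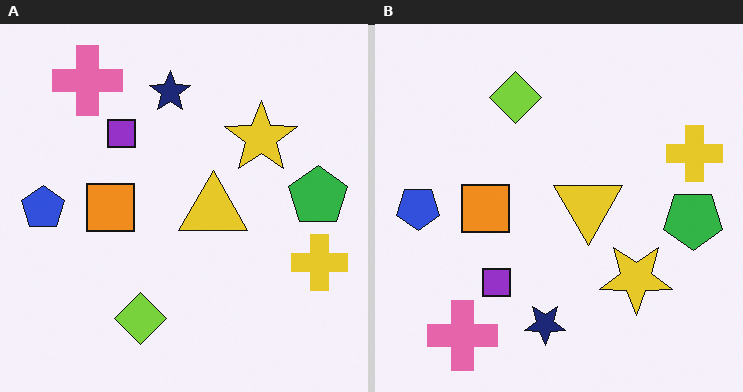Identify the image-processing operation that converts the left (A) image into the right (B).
This is the original image flipped vertically (top ↔ bottom).

The pink cross is in the top-left of the left (A) image and the bottom-left of the right (B) — shapes on opposite sides of the horizontal midline have swapped in a mirror flip.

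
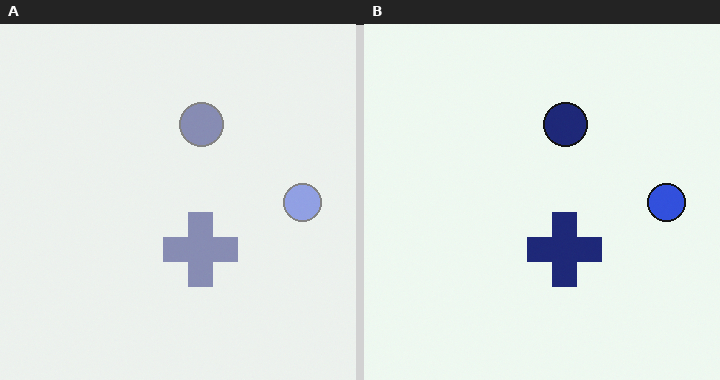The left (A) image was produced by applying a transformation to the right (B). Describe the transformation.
The image was washed out (contrast reduced).

Tones are pushed toward mid-grey across the whole image — a global contrast change.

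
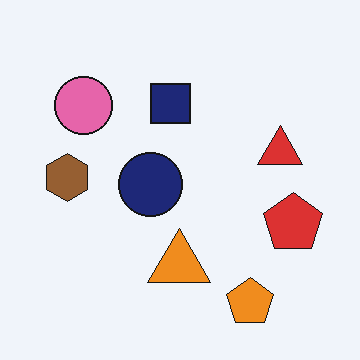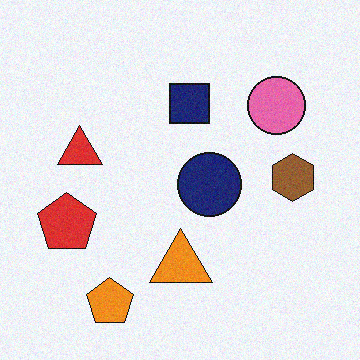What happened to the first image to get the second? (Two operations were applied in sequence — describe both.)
It was flipped horizontally (left ↔ right), then degraded with light additive noise.

The red pentagon is in the right of the first image and the left of the second — shapes on opposite sides of the vertical midline have swapped in a mirror flip. Random speckle covers the whole image, including the flat background.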